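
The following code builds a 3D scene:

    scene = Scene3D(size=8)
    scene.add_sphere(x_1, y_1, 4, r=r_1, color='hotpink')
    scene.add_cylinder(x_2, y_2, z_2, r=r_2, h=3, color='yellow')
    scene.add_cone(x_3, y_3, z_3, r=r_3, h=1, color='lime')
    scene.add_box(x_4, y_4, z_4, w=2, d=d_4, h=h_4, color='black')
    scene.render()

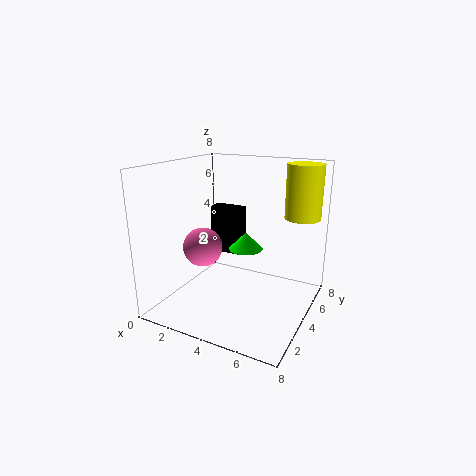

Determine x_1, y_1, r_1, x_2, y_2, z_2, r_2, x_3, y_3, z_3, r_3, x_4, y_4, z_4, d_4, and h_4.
x_1 = 3
y_1 = 2
r_1 = 1
x_2 = 7
y_2 = 6
z_2 = 5
r_2 = 1
x_3 = 4
y_3 = 5
z_3 = 3
r_3 = 1
x_4 = 1
y_4 = 6
z_4 = 2
d_4 = 1
h_4 = 3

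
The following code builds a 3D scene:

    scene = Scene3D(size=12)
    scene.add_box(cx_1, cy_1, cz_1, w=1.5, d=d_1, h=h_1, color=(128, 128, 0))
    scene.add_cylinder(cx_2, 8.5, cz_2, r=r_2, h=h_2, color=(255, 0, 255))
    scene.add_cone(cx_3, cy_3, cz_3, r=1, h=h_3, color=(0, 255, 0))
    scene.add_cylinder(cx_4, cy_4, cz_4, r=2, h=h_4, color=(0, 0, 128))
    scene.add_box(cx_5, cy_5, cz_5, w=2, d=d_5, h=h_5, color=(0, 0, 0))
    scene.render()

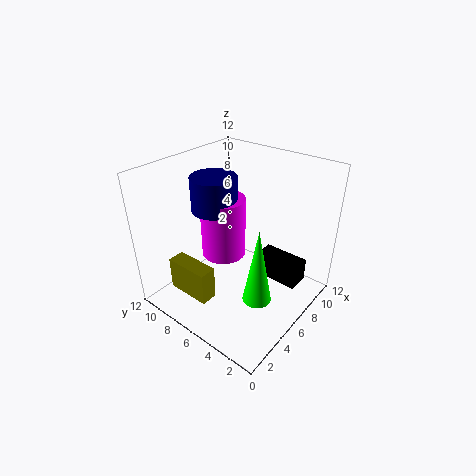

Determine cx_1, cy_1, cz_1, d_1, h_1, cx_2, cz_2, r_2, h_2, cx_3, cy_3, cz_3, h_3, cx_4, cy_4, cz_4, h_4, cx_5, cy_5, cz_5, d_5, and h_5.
cx_1 = 2.5
cy_1 = 7
cz_1 = 0.5
d_1 = 4
h_1 = 3
cx_2 = 7
cz_2 = 3
r_2 = 2
h_2 = 5.5
cx_3 = 2.5
cy_3 = 1.5
cz_3 = 4.5
h_3 = 5.5
cx_4 = 6.5
cy_4 = 9
cz_4 = 7.5
h_4 = 3
cx_5 = 8
cy_5 = 1.5
cz_5 = 1.5
d_5 = 4
h_5 = 2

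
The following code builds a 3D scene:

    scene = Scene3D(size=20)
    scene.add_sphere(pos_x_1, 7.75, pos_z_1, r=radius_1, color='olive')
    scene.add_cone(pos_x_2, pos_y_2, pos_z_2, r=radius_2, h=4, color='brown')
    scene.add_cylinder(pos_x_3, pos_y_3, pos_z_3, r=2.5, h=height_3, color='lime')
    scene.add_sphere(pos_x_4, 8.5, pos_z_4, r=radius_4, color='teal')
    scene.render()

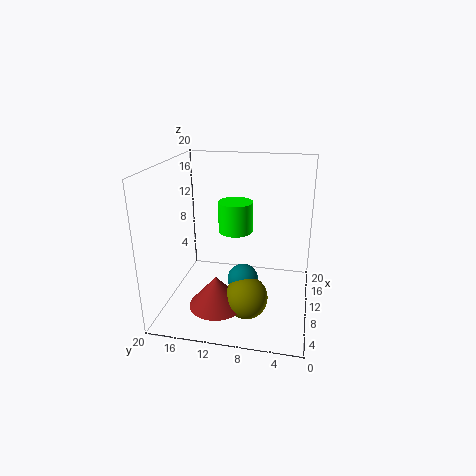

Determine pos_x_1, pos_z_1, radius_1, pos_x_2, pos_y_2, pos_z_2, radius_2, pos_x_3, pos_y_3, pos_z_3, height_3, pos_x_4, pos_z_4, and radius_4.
pos_x_1 = 4.5; pos_z_1 = 4.25; radius_1 = 2.75; pos_x_2 = 3.75; pos_y_2 = 11.5; pos_z_2 = 3.25; radius_2 = 3.5; pos_x_3 = 13; pos_y_3 = 11; pos_z_3 = 9.75; height_3 = 4.5; pos_x_4 = 6; pos_z_4 = 6; radius_4 = 2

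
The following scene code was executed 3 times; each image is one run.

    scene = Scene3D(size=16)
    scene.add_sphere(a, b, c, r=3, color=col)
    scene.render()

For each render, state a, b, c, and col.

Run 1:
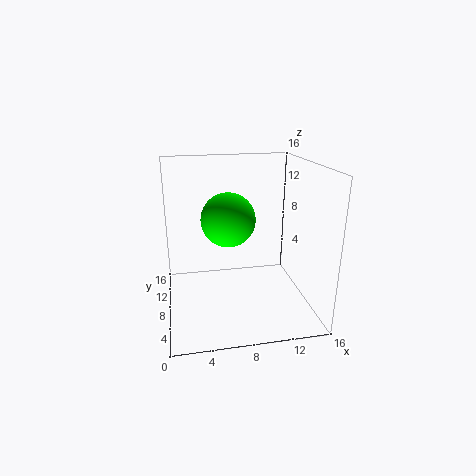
a = 7, b = 8.5, c = 10, col = 'lime'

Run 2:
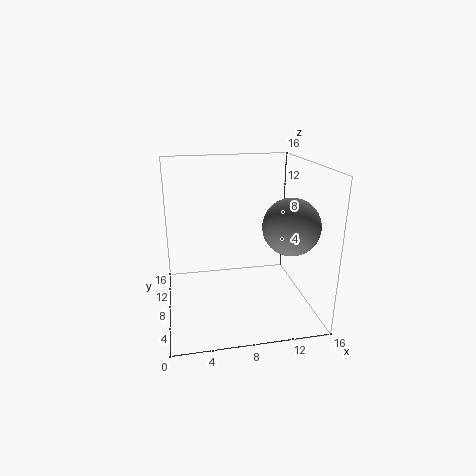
a = 13, b = 5, c = 10, col = 'gray'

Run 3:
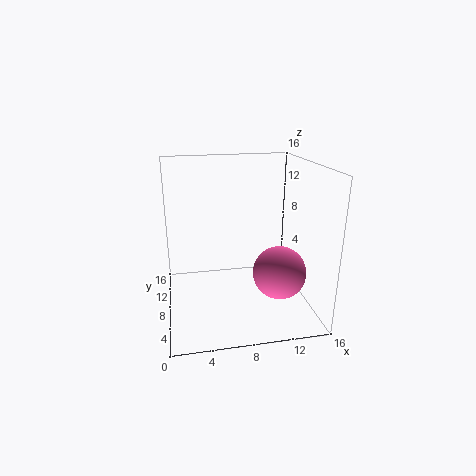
a = 12.5, b = 6.5, c = 4, col = 'hotpink'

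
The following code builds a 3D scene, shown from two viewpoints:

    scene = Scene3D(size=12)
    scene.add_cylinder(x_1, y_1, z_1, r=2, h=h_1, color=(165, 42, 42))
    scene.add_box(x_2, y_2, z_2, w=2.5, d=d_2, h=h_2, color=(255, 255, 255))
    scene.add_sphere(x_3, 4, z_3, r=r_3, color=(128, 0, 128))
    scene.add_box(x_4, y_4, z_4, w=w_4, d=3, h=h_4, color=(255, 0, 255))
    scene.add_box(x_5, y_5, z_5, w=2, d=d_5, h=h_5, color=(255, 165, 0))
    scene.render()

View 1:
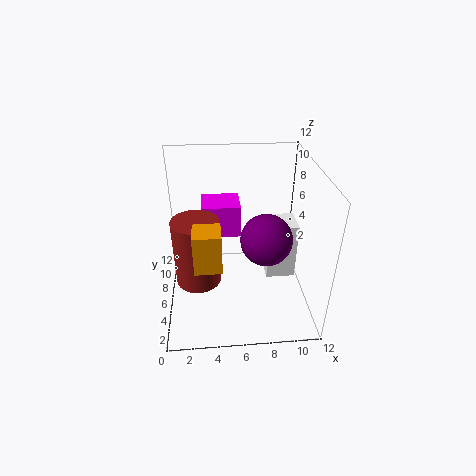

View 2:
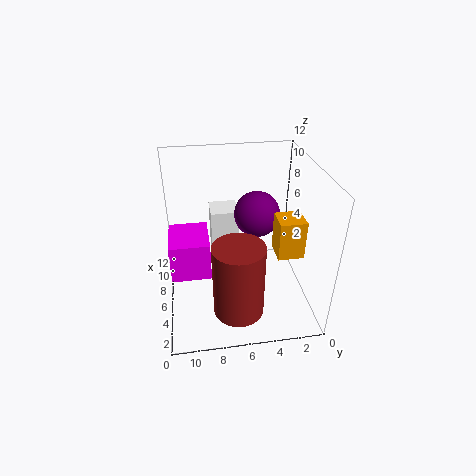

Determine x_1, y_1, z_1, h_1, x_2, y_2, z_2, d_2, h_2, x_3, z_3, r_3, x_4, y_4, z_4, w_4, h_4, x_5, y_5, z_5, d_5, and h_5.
x_1 = 2.5; y_1 = 6.5; z_1 = 1.5; h_1 = 6; x_2 = 8.5; y_2 = 5.5; z_2 = 2; d_2 = 2.5; h_2 = 5; x_3 = 8; z_3 = 7; r_3 = 2; x_4 = 3; y_4 = 8.5; z_4 = 4.5; w_4 = 3.5; h_4 = 3; x_5 = 2.5; y_5 = 1.5; z_5 = 6; d_5 = 2; h_5 = 3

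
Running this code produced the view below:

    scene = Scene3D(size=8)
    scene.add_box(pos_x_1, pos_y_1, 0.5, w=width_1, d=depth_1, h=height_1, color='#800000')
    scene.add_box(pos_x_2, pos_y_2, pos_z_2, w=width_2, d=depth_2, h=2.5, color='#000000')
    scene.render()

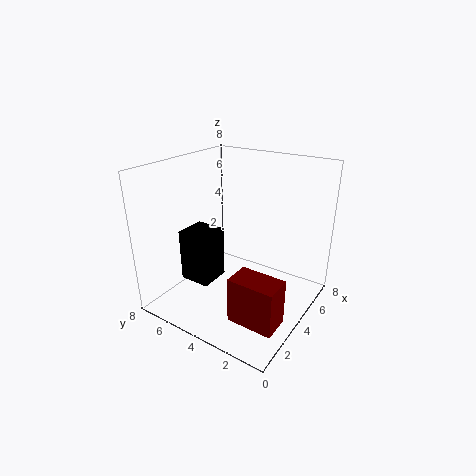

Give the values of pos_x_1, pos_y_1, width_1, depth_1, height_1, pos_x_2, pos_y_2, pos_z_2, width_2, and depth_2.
pos_x_1 = 1.5, pos_y_1 = 0.5, width_1 = 1.5, depth_1 = 2.5, height_1 = 2.5, pos_x_2 = 0.5, pos_y_2 = 3.5, pos_z_2 = 3, width_2 = 1.5, depth_2 = 1.5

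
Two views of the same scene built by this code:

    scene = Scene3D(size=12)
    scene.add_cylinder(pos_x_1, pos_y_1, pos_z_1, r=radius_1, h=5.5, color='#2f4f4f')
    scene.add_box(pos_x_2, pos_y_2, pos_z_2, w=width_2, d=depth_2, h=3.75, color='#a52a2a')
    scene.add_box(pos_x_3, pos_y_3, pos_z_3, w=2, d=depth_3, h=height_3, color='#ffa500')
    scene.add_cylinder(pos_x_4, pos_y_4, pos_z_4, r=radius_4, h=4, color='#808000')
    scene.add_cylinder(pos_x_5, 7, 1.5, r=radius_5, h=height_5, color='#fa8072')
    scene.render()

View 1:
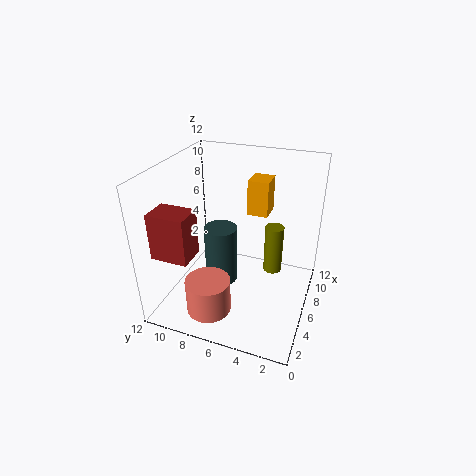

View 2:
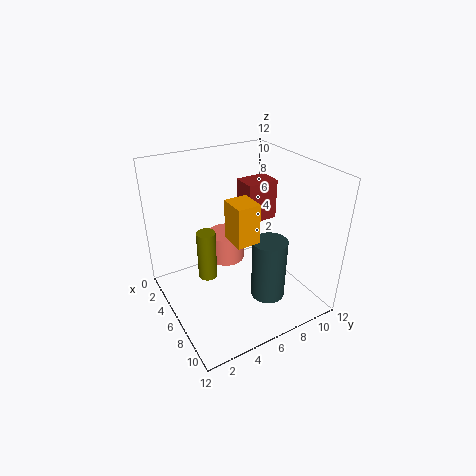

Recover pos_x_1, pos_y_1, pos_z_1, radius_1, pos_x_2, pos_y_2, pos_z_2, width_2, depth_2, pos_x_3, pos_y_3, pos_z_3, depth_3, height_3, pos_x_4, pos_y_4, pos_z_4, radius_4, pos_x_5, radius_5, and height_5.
pos_x_1 = 7.5
pos_y_1 = 8.25
pos_z_1 = 0.25
radius_1 = 1.5
pos_x_2 = 1.5
pos_y_2 = 8.5
pos_z_2 = 5.5
width_2 = 2.25
depth_2 = 3
pos_x_3 = 7.5
pos_y_3 = 4
pos_z_3 = 7.5
depth_3 = 1.75
height_3 = 3
pos_x_4 = 6.25
pos_y_4 = 3
pos_z_4 = 3.5
radius_4 = 0.75
pos_x_5 = 2
radius_5 = 1.75
height_5 = 2.75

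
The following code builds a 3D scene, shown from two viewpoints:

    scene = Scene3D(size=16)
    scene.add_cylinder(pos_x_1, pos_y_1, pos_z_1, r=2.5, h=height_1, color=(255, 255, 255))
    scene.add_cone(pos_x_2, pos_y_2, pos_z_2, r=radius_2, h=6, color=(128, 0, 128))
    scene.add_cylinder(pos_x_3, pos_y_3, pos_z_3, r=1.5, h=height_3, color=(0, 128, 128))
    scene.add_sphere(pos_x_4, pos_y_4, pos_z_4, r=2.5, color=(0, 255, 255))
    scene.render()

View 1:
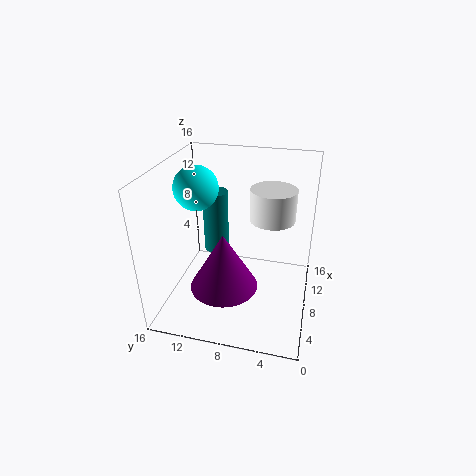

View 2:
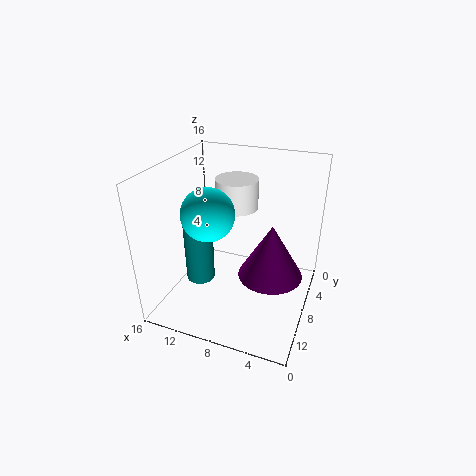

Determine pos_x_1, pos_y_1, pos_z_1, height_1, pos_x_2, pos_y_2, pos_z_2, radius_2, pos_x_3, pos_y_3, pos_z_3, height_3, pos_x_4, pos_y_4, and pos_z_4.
pos_x_1 = 9.5; pos_y_1 = 4.5; pos_z_1 = 10; height_1 = 3.5; pos_x_2 = 4; pos_y_2 = 8.5; pos_z_2 = 4.5; radius_2 = 3.5; pos_x_3 = 11; pos_y_3 = 11.5; pos_z_3 = 4.5; height_3 = 7.5; pos_x_4 = 9; pos_y_4 = 13; pos_z_4 = 13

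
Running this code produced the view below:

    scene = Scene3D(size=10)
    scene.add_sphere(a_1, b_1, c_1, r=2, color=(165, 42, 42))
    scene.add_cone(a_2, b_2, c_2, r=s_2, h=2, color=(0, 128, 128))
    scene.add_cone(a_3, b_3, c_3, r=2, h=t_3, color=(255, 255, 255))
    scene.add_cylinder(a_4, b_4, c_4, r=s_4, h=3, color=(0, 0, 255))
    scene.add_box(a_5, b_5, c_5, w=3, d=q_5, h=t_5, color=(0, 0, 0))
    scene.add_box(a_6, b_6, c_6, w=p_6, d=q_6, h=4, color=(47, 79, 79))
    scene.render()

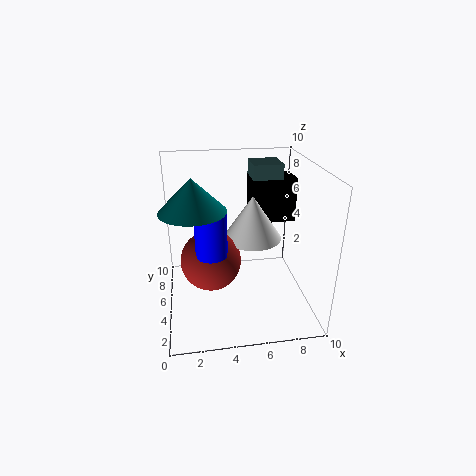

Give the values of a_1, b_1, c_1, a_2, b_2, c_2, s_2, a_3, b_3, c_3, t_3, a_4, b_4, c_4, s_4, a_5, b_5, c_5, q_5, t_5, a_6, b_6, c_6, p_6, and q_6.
a_1 = 3, b_1 = 4, c_1 = 4, a_2 = 2, b_2 = 3, c_2 = 8, s_2 = 2, a_3 = 6, b_3 = 5, c_3 = 5, t_3 = 3, a_4 = 3, b_4 = 3, c_4 = 5, s_4 = 1, a_5 = 6, b_5 = 5, c_5 = 6, q_5 = 2, t_5 = 3, a_6 = 6, b_6 = 5, c_6 = 6, p_6 = 2, q_6 = 2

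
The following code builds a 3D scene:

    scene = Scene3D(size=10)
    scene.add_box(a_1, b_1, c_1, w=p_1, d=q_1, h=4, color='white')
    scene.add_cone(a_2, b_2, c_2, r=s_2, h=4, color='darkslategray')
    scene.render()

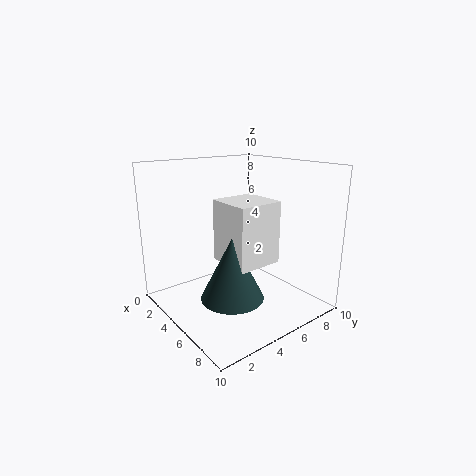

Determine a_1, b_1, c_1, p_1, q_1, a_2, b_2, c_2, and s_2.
a_1 = 5
b_1 = 3
c_1 = 4
p_1 = 3
q_1 = 3
a_2 = 7
b_2 = 3
c_2 = 2
s_2 = 2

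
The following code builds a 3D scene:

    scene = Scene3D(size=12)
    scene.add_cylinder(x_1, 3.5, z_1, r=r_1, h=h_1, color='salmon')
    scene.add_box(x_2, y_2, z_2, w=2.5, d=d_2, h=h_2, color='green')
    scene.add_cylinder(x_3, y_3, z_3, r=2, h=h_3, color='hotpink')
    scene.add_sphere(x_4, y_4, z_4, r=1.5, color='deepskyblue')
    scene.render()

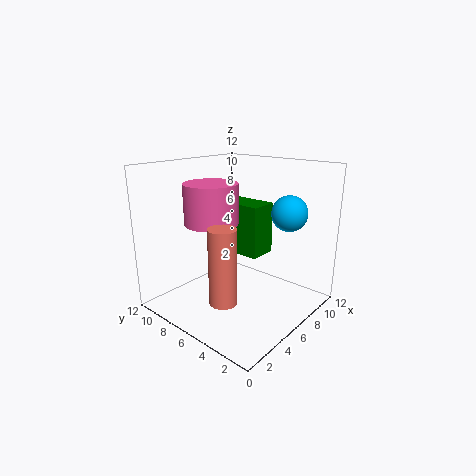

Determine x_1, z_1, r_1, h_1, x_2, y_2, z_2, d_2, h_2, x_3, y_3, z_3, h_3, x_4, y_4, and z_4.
x_1 = 1.5; z_1 = 3; r_1 = 1; h_1 = 5.5; x_2 = 7; y_2 = 5; z_2 = 4; d_2 = 4; h_2 = 4.5; x_3 = 3; y_3 = 6; z_3 = 8; h_3 = 3; x_4 = 9; y_4 = 3; z_4 = 8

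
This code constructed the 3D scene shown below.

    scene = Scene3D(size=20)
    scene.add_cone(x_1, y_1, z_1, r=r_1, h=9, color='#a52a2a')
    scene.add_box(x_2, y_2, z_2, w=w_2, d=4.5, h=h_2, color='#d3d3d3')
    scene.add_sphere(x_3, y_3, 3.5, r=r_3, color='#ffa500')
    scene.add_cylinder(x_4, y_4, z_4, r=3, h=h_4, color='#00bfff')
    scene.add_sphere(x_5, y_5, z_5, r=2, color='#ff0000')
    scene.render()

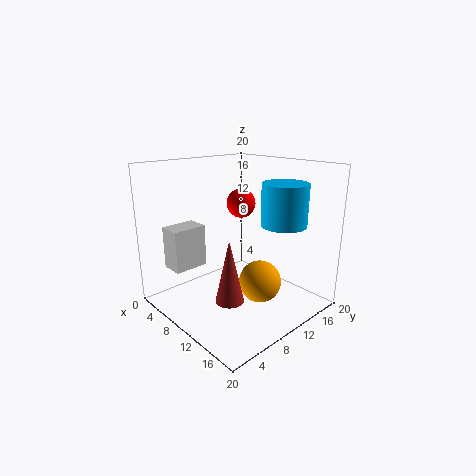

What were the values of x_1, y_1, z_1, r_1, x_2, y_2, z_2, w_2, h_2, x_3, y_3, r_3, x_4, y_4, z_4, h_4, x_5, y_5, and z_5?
x_1 = 11; y_1 = 7.5; z_1 = 1.5; r_1 = 2; x_2 = 5.5; y_2 = 1; z_2 = 7; w_2 = 3; h_2 = 5.5; x_3 = 12.5; y_3 = 12; r_3 = 3; x_4 = 15.5; y_4 = 13; z_4 = 12.5; h_4 = 5.5; x_5 = 9; y_5 = 11.5; z_5 = 14.5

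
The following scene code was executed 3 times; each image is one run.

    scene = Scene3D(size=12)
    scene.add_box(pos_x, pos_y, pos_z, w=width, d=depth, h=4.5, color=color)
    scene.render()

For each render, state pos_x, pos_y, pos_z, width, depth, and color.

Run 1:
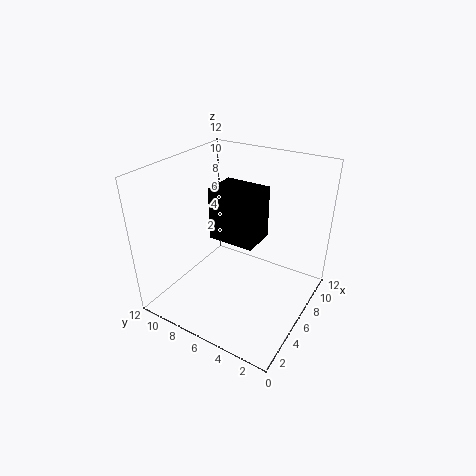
pos_x = 5.5
pos_y = 4.5
pos_z = 5.5
width = 3
depth = 4
color = 'black'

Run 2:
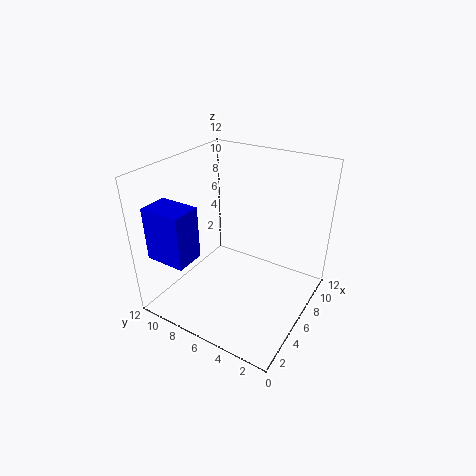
pos_x = 1.5
pos_y = 8.5
pos_z = 4.5
width = 2.5
depth = 3.5
color = 'blue'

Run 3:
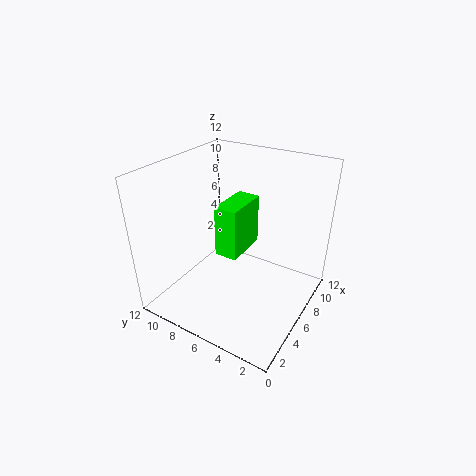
pos_x = 5.5
pos_y = 6
pos_z = 4
width = 4
depth = 2
color = 'lime'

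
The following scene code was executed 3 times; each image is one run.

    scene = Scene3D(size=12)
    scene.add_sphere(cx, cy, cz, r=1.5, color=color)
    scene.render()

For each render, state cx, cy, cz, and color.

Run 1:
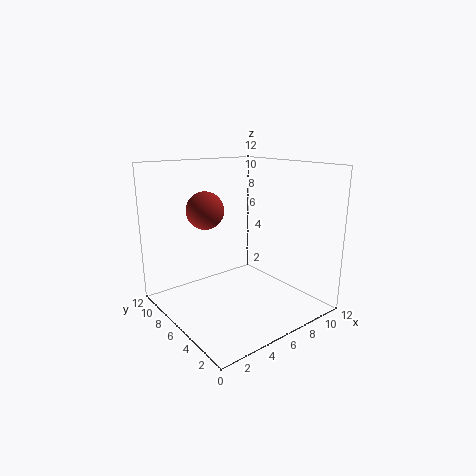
cx = 3.5, cy = 7, cz = 8.5, color = 'brown'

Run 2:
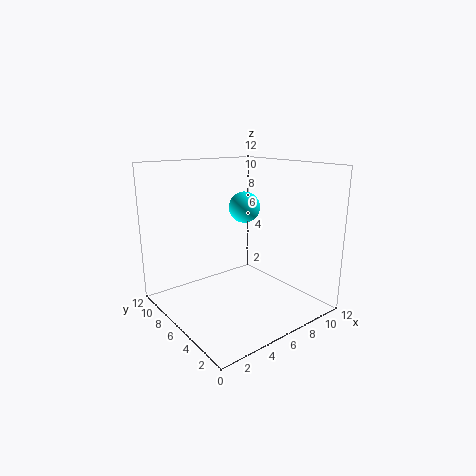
cx = 9.5, cy = 9.5, cz = 7.5, color = 'cyan'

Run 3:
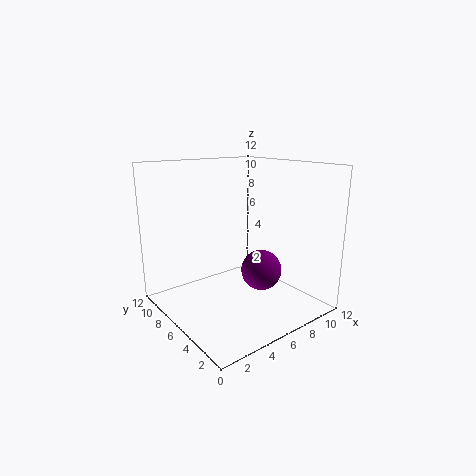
cx = 5.5, cy = 2.5, cz = 4.5, color = 'purple'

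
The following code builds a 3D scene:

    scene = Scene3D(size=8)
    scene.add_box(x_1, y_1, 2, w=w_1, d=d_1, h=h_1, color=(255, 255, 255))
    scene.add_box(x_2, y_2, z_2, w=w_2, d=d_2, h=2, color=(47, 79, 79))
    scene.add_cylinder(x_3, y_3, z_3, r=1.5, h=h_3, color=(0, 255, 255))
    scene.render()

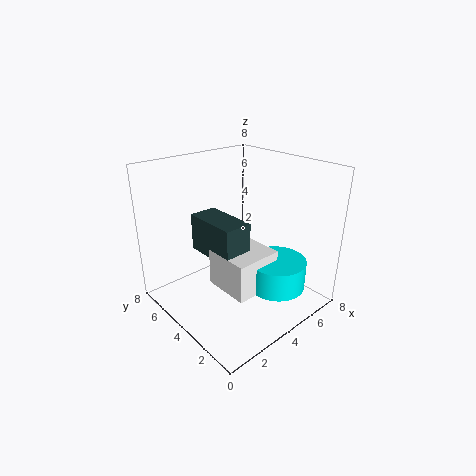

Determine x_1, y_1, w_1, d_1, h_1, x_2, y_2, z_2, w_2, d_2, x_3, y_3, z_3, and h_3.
x_1 = 2, y_1 = 1.5, w_1 = 2.5, d_1 = 2.5, h_1 = 2, x_2 = 2, y_2 = 2.5, z_2 = 3.5, w_2 = 1.5, d_2 = 3, x_3 = 4.5, y_3 = 1.5, z_3 = 2, h_3 = 1.5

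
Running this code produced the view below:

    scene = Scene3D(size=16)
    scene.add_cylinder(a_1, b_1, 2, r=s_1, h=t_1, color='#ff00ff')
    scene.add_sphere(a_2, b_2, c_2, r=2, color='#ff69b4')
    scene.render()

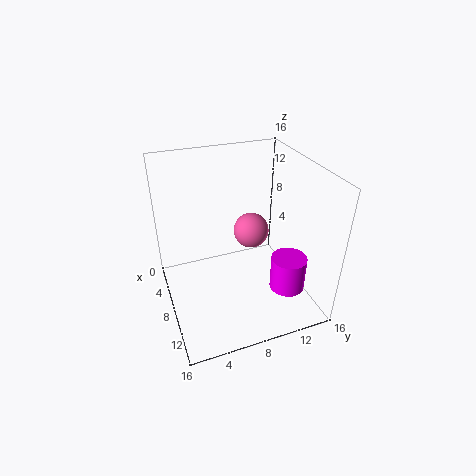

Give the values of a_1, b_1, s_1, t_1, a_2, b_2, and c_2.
a_1 = 11, b_1 = 13, s_1 = 2, t_1 = 4, a_2 = 7, b_2 = 10, c_2 = 8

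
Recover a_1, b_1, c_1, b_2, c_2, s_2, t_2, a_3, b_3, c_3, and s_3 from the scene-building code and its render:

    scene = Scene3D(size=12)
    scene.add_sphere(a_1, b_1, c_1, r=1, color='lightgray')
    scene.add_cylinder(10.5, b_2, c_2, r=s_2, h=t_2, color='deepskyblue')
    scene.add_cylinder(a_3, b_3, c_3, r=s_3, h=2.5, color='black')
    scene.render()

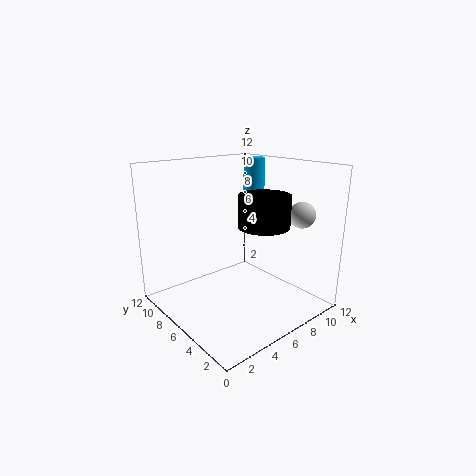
a_1 = 8.5; b_1 = 1.5; c_1 = 8.5; b_2 = 9; c_2 = 9; s_2 = 1; t_2 = 3; a_3 = 6.5; b_3 = 3.5; c_3 = 7.5; s_3 = 2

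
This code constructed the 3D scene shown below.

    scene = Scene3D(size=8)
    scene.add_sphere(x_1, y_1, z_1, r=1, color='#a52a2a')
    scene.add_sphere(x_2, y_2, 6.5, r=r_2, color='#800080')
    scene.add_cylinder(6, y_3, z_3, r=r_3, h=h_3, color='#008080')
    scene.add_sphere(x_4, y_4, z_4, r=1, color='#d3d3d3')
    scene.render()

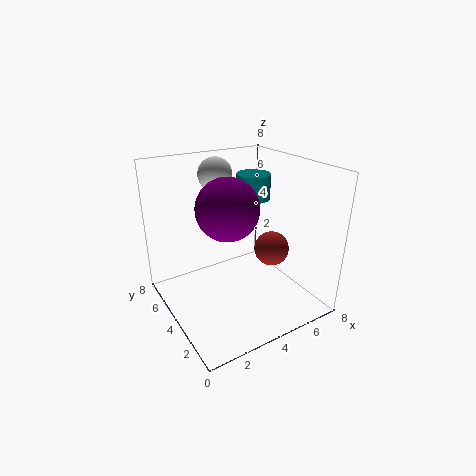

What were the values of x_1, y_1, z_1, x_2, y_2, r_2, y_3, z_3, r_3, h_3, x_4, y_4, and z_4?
x_1 = 6; y_1 = 3.5; z_1 = 3; x_2 = 2.5; y_2 = 2.5; r_2 = 1.5; y_3 = 5.5; z_3 = 5.5; r_3 = 1; h_3 = 1.5; x_4 = 4; y_4 = 6.5; z_4 = 7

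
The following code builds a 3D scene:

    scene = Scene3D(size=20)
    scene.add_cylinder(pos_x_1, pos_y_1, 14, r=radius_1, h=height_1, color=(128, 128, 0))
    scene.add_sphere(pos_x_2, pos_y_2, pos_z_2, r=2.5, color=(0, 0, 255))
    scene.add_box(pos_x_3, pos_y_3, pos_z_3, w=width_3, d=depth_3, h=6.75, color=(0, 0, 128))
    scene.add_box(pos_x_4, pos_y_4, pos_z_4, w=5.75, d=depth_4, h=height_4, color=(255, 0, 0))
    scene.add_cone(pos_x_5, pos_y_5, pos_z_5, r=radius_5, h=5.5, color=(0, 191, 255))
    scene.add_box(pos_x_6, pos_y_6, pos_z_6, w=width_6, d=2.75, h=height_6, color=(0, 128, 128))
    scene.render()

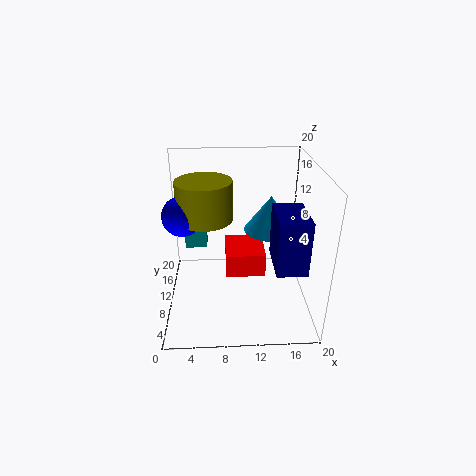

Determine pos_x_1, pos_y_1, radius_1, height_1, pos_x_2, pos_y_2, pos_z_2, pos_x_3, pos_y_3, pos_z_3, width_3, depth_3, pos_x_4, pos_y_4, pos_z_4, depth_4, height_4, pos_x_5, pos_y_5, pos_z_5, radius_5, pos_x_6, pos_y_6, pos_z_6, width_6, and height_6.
pos_x_1 = 5.75, pos_y_1 = 8, radius_1 = 3.5, height_1 = 5, pos_x_2 = 3, pos_y_2 = 7.25, pos_z_2 = 14.75, pos_x_3 = 14, pos_y_3 = 1.25, pos_z_3 = 9.5, width_3 = 3.75, depth_3 = 6, pos_x_4 = 8.25, pos_y_4 = 9.5, pos_z_4 = 3.75, depth_4 = 6.5, height_4 = 3.5, pos_x_5 = 15.25, pos_y_5 = 15.25, pos_z_5 = 8.5, radius_5 = 4, pos_x_6 = 1.75, pos_y_6 = 17, pos_z_6 = 4.5, width_6 = 3.5, height_6 = 5.5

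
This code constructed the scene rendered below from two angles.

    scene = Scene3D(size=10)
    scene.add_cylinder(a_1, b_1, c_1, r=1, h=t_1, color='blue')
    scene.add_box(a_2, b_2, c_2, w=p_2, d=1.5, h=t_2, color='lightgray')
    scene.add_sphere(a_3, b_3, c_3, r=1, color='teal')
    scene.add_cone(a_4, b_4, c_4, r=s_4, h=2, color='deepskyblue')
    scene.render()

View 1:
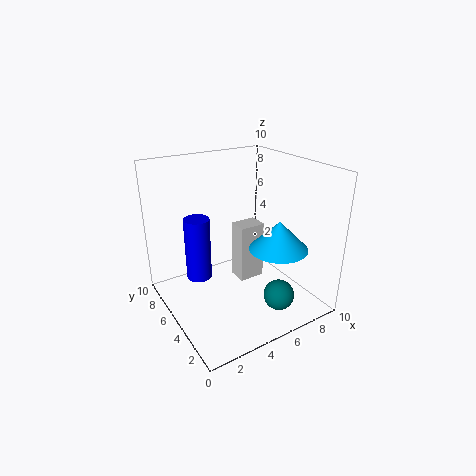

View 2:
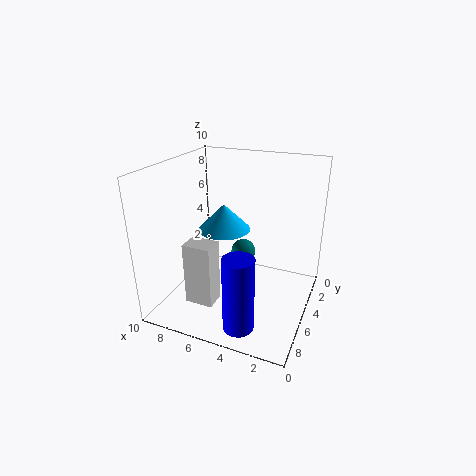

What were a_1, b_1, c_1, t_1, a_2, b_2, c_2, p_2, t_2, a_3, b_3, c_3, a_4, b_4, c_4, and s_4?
a_1 = 3.5, b_1 = 8.5, c_1 = 0.5, t_1 = 5, a_2 = 6, b_2 = 6, c_2 = 0.5, p_2 = 2, t_2 = 4.5, a_3 = 6, b_3 = 1.5, c_3 = 2, a_4 = 7, b_4 = 3, c_4 = 4.5, s_4 = 2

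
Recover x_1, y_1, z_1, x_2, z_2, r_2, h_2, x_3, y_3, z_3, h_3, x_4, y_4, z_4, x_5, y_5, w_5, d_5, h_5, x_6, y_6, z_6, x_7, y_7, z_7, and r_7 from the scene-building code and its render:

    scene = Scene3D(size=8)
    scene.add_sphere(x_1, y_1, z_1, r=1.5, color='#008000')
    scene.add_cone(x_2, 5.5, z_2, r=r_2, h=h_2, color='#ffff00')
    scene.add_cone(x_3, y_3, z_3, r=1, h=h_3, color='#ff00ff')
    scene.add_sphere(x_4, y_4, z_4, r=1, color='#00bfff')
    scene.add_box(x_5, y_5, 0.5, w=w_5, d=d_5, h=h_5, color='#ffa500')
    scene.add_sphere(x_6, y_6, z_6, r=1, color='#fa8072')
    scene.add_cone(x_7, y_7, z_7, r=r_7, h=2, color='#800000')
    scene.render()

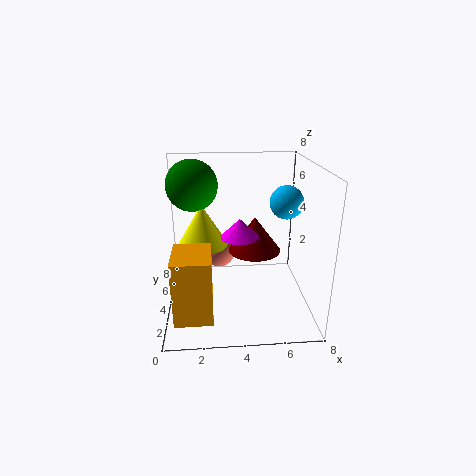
x_1 = 1.5; y_1 = 6; z_1 = 6.5; x_2 = 2; z_2 = 3; r_2 = 1.5; h_2 = 2.5; x_3 = 4; y_3 = 3; z_3 = 4.5; h_3 = 1; x_4 = 7; y_4 = 5.5; z_4 = 5.5; x_5 = 0.5; y_5 = 1; w_5 = 2; d_5 = 2.5; h_5 = 3.5; x_6 = 3; y_6 = 6.5; z_6 = 2; x_7 = 5; y_7 = 4.5; z_7 = 3; r_7 = 1.5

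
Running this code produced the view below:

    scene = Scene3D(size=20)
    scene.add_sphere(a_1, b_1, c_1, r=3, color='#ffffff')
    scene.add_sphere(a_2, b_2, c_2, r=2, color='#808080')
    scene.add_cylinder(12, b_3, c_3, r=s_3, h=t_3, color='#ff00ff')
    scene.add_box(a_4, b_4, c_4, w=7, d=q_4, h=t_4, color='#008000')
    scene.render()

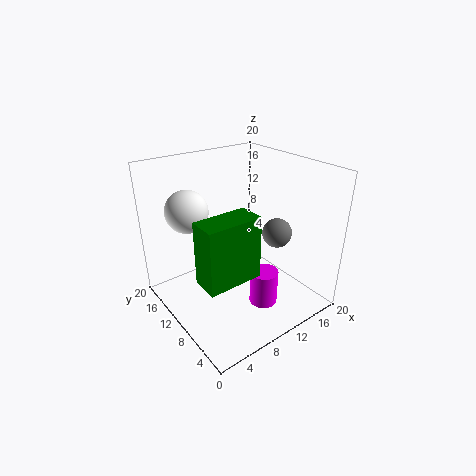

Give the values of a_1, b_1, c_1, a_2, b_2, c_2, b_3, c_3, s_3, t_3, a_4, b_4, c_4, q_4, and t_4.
a_1 = 5
b_1 = 15
c_1 = 13.5
a_2 = 14
b_2 = 6.5
c_2 = 11
b_3 = 6.5
c_3 = 0.5
s_3 = 2
t_3 = 5
a_4 = 1.5
b_4 = 3.5
c_4 = 8
q_4 = 3.5
t_4 = 8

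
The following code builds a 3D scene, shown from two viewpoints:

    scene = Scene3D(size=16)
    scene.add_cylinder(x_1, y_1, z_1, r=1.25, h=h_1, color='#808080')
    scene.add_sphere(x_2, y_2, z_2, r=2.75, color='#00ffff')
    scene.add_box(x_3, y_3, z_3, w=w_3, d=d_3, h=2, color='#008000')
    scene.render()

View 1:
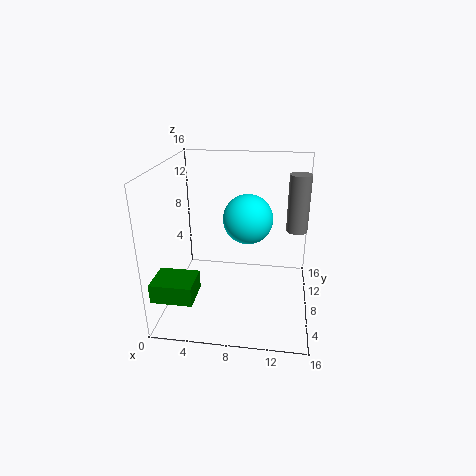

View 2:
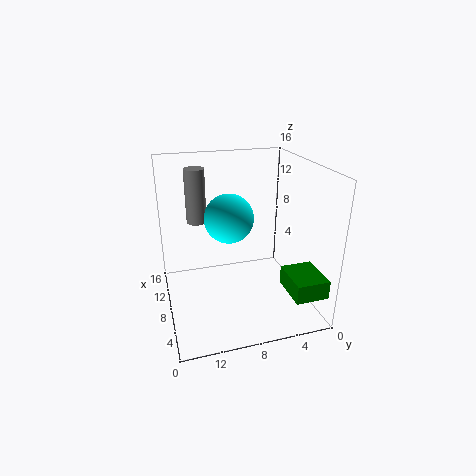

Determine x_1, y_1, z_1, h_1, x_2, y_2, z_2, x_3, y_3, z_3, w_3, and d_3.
x_1 = 14.5
y_1 = 11.5
z_1 = 7.75
h_1 = 6.75
x_2 = 9
y_2 = 8.75
z_2 = 10
x_3 = 0.25
y_3 = 0.75
z_3 = 3.75
w_3 = 4.25
d_3 = 3.5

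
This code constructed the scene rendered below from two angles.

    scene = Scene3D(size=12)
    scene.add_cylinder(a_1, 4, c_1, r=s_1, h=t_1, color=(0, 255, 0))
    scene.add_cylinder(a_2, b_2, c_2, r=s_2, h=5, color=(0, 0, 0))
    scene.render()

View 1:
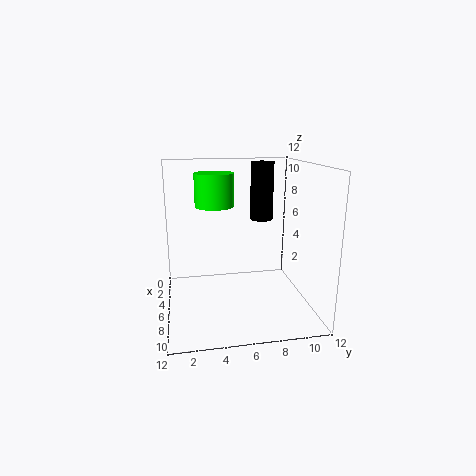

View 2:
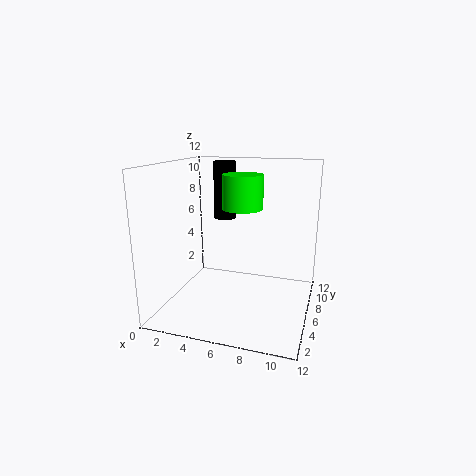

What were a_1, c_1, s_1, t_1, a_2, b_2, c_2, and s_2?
a_1 = 7, c_1 = 9, s_1 = 1.5, t_1 = 2.5, a_2 = 4, b_2 = 8.5, c_2 = 7, s_2 = 1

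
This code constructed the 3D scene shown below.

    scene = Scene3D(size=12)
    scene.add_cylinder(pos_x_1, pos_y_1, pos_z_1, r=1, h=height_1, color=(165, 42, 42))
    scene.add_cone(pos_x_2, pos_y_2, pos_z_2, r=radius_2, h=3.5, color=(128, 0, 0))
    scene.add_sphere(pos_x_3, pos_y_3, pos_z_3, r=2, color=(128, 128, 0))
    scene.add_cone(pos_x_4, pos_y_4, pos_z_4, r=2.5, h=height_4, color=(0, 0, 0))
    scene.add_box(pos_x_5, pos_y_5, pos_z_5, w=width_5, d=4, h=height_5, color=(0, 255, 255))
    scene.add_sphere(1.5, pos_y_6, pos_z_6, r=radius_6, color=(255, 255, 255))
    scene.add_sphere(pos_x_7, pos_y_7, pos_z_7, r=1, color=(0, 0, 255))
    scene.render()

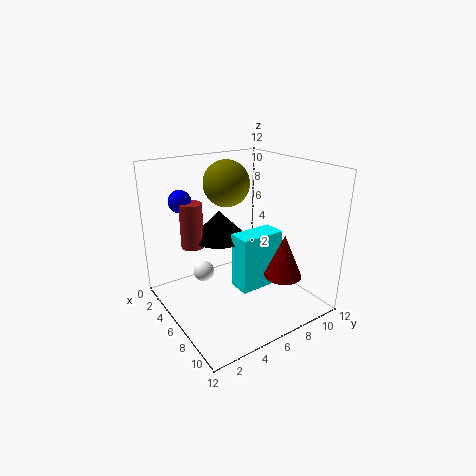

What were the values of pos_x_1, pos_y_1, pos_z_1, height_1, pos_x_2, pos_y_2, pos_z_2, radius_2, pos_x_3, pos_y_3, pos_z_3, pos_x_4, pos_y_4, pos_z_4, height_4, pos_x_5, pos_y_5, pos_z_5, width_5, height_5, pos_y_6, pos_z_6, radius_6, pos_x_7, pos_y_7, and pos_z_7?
pos_x_1 = 2.5
pos_y_1 = 3.5
pos_z_1 = 4.5
height_1 = 4
pos_x_2 = 9.5
pos_y_2 = 8
pos_z_2 = 3.5
radius_2 = 1.5
pos_x_3 = 3.5
pos_y_3 = 6.5
pos_z_3 = 10
pos_x_4 = 3
pos_y_4 = 6
pos_z_4 = 5
height_4 = 2.5
pos_x_5 = 5
pos_y_5 = 6
pos_z_5 = 1
width_5 = 2
height_5 = 5
pos_y_6 = 5
pos_z_6 = 1
radius_6 = 1
pos_x_7 = 1.5
pos_y_7 = 3
pos_z_7 = 8.5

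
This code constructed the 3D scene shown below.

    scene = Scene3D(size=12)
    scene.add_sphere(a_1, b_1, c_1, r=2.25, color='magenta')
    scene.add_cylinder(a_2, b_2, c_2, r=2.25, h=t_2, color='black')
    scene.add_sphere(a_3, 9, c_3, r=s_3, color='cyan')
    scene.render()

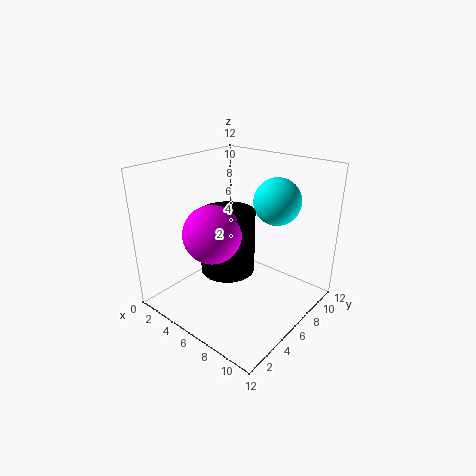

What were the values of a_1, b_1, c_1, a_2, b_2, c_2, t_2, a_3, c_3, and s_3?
a_1 = 5.75; b_1 = 3.25; c_1 = 7.25; a_2 = 5.5; b_2 = 5.25; c_2 = 3.25; t_2 = 5.25; a_3 = 7.75; c_3 = 8.75; s_3 = 2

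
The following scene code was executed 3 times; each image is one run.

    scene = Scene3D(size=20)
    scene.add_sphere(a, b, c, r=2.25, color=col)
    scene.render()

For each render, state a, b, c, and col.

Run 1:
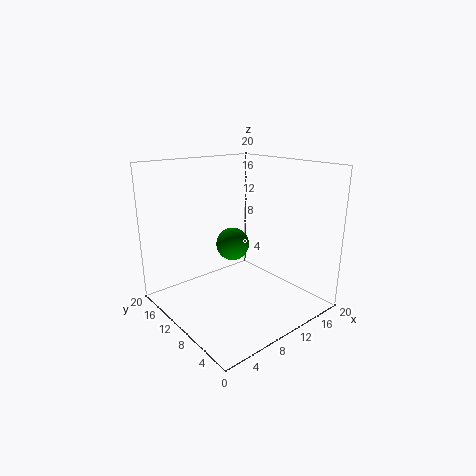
a = 9.25; b = 10.25; c = 9.25; col = 'green'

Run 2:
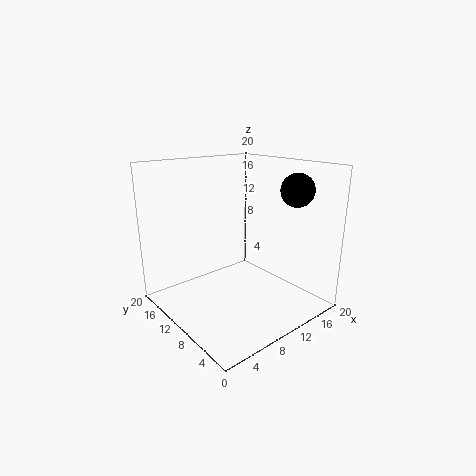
a = 15.75; b = 4.75; c = 16.75; col = 'black'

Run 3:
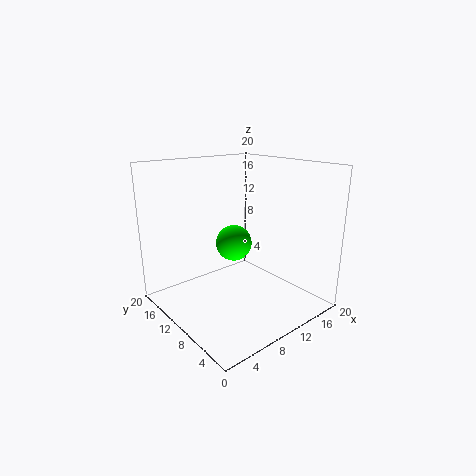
a = 7.25; b = 7.5; c = 10.75; col = 'lime'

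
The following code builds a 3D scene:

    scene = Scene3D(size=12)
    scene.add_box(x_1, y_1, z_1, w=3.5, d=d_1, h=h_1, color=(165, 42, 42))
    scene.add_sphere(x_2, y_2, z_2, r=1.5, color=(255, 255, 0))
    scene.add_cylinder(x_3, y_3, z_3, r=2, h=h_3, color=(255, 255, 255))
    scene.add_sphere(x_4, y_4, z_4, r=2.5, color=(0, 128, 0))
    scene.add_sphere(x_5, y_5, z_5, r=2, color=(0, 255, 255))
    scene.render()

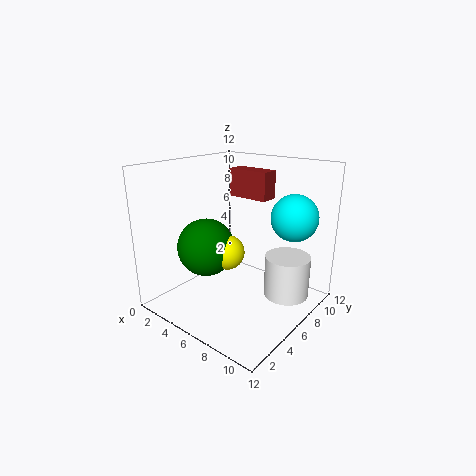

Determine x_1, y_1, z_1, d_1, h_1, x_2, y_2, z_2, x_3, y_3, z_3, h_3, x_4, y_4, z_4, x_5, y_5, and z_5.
x_1 = 4.5
y_1 = 6.75
z_1 = 9.25
d_1 = 1.5
h_1 = 2.25
x_2 = 5
y_2 = 5.75
z_2 = 4.5
x_3 = 9
y_3 = 9.25
z_3 = 0.25
h_3 = 3.75
x_4 = 3.25
y_4 = 5
z_4 = 4.75
x_5 = 9.25
y_5 = 9.5
z_5 = 7.5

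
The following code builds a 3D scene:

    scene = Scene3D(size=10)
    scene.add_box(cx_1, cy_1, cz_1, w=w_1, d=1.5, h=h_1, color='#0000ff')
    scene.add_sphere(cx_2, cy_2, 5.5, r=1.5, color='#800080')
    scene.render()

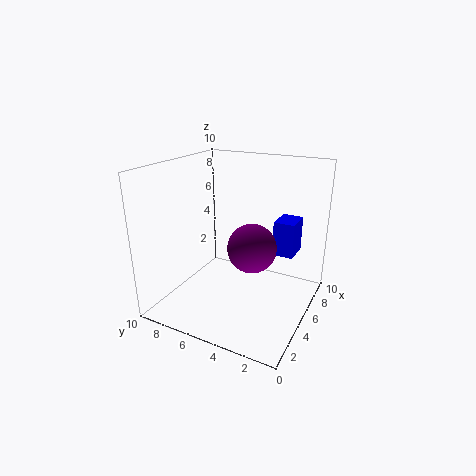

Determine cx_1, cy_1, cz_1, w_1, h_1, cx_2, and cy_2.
cx_1 = 6.5
cy_1 = 1.5
cz_1 = 3.5
w_1 = 2
h_1 = 2.5
cx_2 = 3
cy_2 = 3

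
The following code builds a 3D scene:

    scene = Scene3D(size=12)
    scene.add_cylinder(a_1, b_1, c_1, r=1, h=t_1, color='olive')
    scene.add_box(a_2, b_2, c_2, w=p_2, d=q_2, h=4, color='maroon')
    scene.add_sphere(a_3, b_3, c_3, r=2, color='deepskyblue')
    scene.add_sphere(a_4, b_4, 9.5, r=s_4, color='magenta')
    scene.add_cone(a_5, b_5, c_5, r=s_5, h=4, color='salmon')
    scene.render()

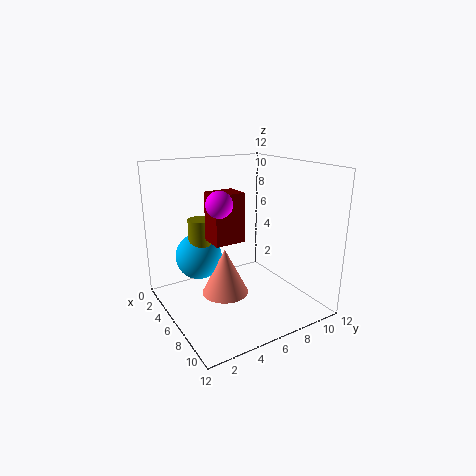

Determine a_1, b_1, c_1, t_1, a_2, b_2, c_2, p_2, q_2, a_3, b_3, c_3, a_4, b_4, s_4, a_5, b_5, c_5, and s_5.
a_1 = 4, b_1 = 3.5, c_1 = 4.5, t_1 = 3, a_2 = 5, b_2 = 3.5, c_2 = 6, p_2 = 2, q_2 = 2.5, a_3 = 3.5, b_3 = 3.5, c_3 = 4, a_4 = 7.5, b_4 = 3.5, s_4 = 1, a_5 = 5.5, b_5 = 5, c_5 = 1, s_5 = 2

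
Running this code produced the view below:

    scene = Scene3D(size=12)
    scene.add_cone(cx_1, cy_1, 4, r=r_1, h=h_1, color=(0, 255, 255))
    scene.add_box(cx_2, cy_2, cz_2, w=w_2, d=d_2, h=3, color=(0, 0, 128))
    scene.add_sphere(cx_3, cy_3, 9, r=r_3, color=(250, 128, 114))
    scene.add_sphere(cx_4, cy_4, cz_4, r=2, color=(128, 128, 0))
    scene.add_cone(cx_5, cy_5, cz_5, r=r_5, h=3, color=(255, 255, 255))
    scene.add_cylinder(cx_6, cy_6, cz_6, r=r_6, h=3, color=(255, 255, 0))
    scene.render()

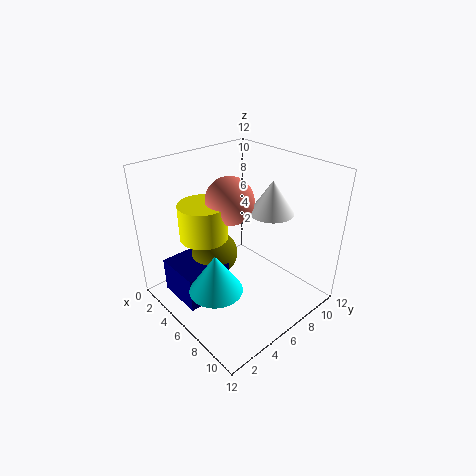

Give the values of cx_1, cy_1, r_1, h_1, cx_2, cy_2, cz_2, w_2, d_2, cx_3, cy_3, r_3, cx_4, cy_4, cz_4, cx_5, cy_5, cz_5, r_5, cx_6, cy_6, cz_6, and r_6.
cx_1 = 8
cy_1 = 2
r_1 = 2
h_1 = 3
cx_2 = 2
cy_2 = 1
cz_2 = 1
w_2 = 4
d_2 = 4
cx_3 = 5
cy_3 = 6
r_3 = 2
cx_4 = 4
cy_4 = 5
cz_4 = 4
cx_5 = 6
cy_5 = 10
cz_5 = 7
r_5 = 2
cx_6 = 4
cy_6 = 4
cz_6 = 6
r_6 = 2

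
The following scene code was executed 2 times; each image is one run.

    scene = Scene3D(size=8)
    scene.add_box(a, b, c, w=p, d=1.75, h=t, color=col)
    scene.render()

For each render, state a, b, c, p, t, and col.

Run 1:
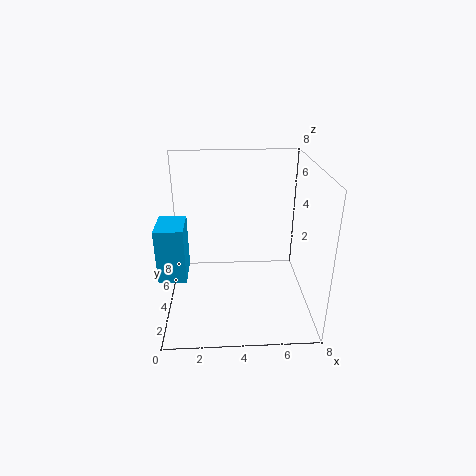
a = 0.25; b = 0.25; c = 3.75; p = 1.25; t = 2.5; col = 'deepskyblue'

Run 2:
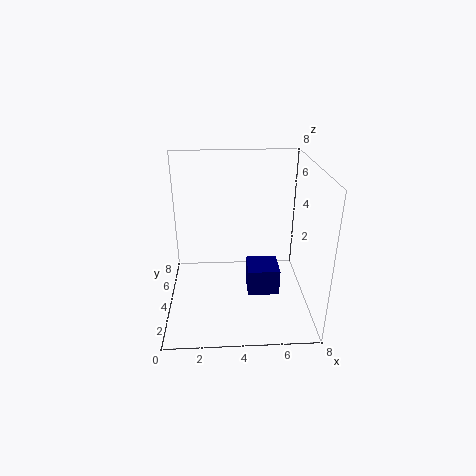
a = 4.5; b = 2.75; c = 1; p = 1.75; t = 1.5; col = 'navy'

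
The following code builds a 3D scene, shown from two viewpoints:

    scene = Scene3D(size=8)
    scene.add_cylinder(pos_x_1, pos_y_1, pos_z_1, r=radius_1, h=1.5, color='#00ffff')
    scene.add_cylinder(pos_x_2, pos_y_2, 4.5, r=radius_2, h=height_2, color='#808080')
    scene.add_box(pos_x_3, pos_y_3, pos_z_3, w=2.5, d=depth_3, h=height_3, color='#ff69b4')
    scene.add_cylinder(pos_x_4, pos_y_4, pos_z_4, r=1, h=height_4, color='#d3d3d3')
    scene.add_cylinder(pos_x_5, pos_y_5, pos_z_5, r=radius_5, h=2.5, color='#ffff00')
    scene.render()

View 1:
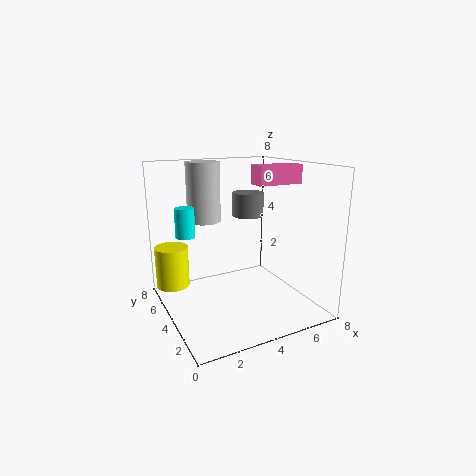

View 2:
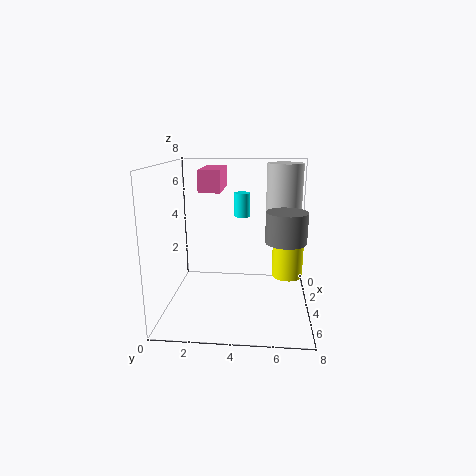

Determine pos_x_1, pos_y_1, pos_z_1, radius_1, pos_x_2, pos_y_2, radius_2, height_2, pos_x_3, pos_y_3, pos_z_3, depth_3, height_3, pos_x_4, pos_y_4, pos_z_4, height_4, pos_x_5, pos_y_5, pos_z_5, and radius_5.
pos_x_1 = 1; pos_y_1 = 4; pos_z_1 = 4.5; radius_1 = 0.5; pos_x_2 = 6; pos_y_2 = 6.5; radius_2 = 1; height_2 = 1.5; pos_x_3 = 4.5; pos_y_3 = 2.5; pos_z_3 = 7; depth_3 = 1; height_3 = 1; pos_x_4 = 3; pos_y_4 = 6.5; pos_z_4 = 4.5; height_4 = 3.5; pos_x_5 = 1; pos_y_5 = 7; pos_z_5 = 0.5; radius_5 = 1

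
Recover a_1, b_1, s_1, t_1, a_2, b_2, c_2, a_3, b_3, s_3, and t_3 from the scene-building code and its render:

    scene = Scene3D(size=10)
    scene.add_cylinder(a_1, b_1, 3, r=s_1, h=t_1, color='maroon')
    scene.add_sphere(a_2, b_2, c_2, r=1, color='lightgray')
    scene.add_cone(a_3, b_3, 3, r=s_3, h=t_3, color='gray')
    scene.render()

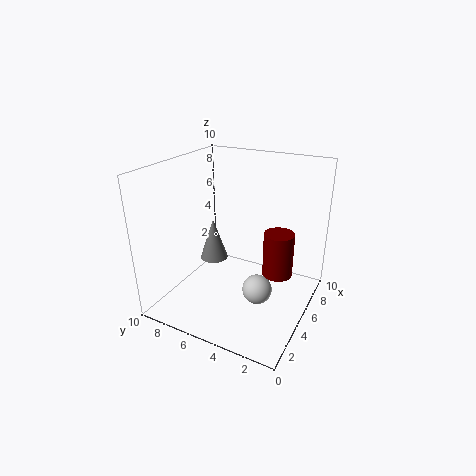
a_1 = 5; b_1 = 2; s_1 = 1; t_1 = 3; a_2 = 4; b_2 = 3; c_2 = 2; a_3 = 5; b_3 = 7; s_3 = 1; t_3 = 3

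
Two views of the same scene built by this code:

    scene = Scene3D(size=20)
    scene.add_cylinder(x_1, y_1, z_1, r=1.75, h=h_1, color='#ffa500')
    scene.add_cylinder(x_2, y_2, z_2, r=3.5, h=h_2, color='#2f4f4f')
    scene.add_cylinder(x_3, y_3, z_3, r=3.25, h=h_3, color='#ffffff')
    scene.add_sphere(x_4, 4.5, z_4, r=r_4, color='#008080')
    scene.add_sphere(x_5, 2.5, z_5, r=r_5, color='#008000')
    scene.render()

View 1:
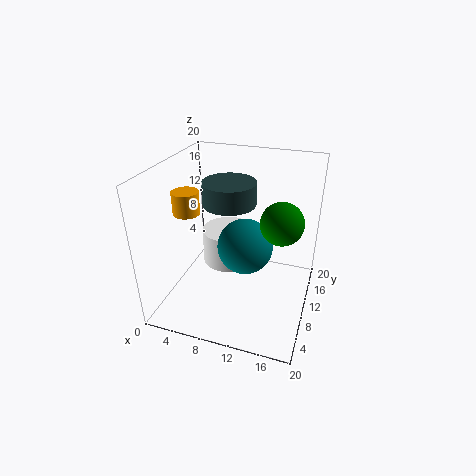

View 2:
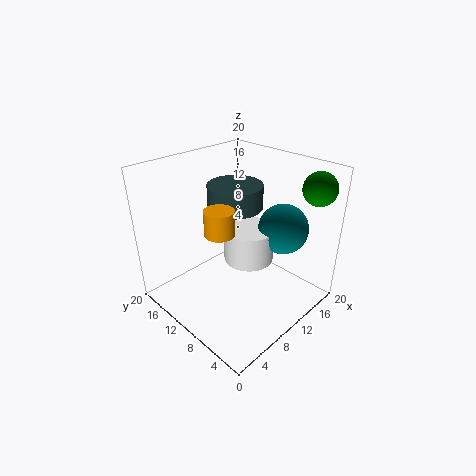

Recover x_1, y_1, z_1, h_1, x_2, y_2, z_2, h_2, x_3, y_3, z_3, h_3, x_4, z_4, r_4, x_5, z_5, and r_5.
x_1 = 4, y_1 = 7, z_1 = 14.25, h_1 = 3, x_2 = 9, y_2 = 9.5, z_2 = 15.25, h_2 = 3, x_3 = 9.5, y_3 = 7.5, z_3 = 8.25, h_3 = 4.5, x_4 = 12.75, z_4 = 12.5, r_4 = 3.25, x_5 = 17.25, z_5 = 17.25, r_5 = 2.25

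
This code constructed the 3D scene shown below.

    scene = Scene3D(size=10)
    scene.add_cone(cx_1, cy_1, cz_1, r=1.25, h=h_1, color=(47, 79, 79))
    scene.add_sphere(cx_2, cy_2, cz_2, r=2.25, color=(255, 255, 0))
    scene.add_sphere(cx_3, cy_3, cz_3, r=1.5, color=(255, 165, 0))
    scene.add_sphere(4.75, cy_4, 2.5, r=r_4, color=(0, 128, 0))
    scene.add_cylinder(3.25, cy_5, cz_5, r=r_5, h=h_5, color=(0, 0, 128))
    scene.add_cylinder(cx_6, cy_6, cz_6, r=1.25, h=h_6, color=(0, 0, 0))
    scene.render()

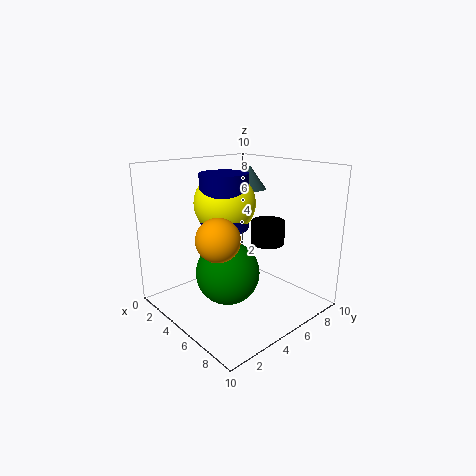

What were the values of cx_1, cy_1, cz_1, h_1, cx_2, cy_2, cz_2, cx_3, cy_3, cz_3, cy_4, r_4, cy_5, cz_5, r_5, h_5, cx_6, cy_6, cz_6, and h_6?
cx_1 = 3, cy_1 = 8, cz_1 = 7.75, h_1 = 1.75, cx_2 = 3, cy_2 = 5.5, cz_2 = 7, cx_3 = 5, cy_3 = 3.25, cz_3 = 5.25, cy_4 = 4.25, r_4 = 2.25, cy_5 = 5.25, cz_5 = 5.25, r_5 = 1.75, h_5 = 4, cx_6 = 5.25, cy_6 = 7.75, cz_6 = 4, h_6 = 1.75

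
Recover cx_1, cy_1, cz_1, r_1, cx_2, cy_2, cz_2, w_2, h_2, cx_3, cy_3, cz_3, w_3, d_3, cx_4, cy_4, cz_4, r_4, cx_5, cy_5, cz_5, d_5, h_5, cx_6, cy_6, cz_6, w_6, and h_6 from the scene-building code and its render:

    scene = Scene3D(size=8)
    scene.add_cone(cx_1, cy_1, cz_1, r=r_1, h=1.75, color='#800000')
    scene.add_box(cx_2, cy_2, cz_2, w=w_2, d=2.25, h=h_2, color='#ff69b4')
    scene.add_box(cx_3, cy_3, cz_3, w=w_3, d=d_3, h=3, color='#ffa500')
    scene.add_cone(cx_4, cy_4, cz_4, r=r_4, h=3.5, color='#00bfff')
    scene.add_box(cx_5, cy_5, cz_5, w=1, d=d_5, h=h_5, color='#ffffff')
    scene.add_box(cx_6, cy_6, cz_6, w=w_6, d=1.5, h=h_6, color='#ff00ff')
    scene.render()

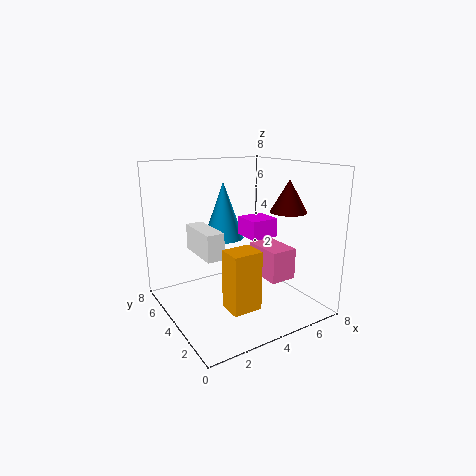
cx_1 = 6.25; cy_1 = 2.5; cz_1 = 5.5; r_1 = 1; cx_2 = 5; cy_2 = 2; cz_2 = 1.75; w_2 = 1.5; h_2 = 1.75; cx_3 = 2; cy_3 = 1; cz_3 = 1.25; w_3 = 1.5; d_3 = 1.25; cx_4 = 4.5; cy_4 = 6.5; cz_4 = 3.25; r_4 = 1.25; cx_5 = 2; cy_5 = 3.75; cz_5 = 3; d_5 = 2.75; h_5 = 1.5; cx_6 = 4; cy_6 = 2.5; cz_6 = 4.25; w_6 = 1.5; h_6 = 1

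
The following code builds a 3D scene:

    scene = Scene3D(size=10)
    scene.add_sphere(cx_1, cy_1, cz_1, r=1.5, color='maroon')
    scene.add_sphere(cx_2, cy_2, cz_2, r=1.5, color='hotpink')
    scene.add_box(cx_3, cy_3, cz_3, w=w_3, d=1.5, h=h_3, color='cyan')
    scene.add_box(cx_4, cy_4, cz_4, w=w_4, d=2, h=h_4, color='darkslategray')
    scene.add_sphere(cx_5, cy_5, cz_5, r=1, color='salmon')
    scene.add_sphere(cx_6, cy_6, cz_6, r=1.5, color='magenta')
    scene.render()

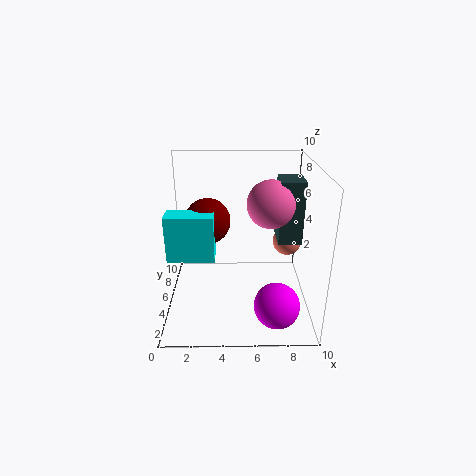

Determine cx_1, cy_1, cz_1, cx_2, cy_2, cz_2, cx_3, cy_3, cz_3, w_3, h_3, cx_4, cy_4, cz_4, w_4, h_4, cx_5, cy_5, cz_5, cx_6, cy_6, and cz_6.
cx_1 = 3, cy_1 = 4.5, cz_1 = 6.5, cx_2 = 7, cy_2 = 3.5, cz_2 = 8, cx_3 = 0.5, cy_3 = 2.5, cz_3 = 4.5, w_3 = 3, h_3 = 3, cx_4 = 7.5, cy_4 = 3, cz_4 = 5.5, w_4 = 1.5, h_4 = 4, cx_5 = 8.5, cy_5 = 5.5, cz_5 = 4.5, cx_6 = 7.5, cy_6 = 2, cz_6 = 1.5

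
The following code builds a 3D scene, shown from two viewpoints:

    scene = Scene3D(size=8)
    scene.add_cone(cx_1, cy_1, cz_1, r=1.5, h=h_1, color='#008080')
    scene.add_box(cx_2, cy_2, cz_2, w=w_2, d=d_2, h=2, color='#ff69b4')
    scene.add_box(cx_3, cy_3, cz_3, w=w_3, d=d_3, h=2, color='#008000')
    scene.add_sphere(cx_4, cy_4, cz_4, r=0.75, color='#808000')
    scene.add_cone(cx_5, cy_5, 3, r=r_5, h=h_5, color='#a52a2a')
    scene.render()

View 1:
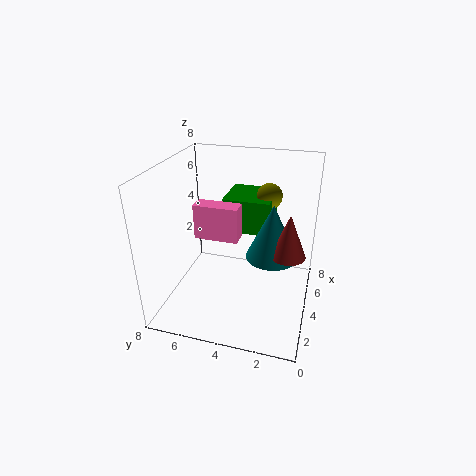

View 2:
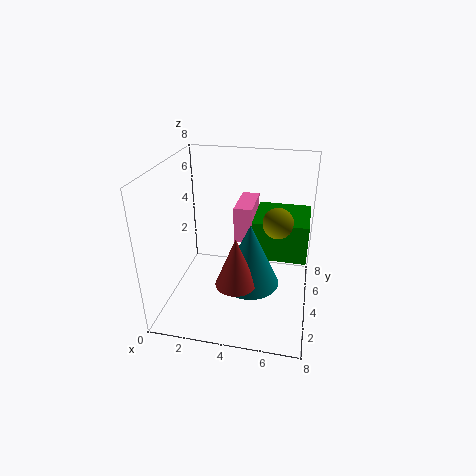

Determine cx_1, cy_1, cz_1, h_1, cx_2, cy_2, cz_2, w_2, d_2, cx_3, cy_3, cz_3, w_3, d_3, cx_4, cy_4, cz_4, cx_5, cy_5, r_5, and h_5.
cx_1 = 5
cy_1 = 2.25
cz_1 = 2.5
h_1 = 3.25
cx_2 = 3.75
cy_2 = 4
cz_2 = 3.75
w_2 = 1
d_2 = 2.5
cx_3 = 5
cy_3 = 2.5
cz_3 = 3.75
w_3 = 2.75
d_3 = 2.75
cx_4 = 6.25
cy_4 = 2.75
cz_4 = 5.75
cx_5 = 4.5
cy_5 = 1.25
r_5 = 1
h_5 = 2.5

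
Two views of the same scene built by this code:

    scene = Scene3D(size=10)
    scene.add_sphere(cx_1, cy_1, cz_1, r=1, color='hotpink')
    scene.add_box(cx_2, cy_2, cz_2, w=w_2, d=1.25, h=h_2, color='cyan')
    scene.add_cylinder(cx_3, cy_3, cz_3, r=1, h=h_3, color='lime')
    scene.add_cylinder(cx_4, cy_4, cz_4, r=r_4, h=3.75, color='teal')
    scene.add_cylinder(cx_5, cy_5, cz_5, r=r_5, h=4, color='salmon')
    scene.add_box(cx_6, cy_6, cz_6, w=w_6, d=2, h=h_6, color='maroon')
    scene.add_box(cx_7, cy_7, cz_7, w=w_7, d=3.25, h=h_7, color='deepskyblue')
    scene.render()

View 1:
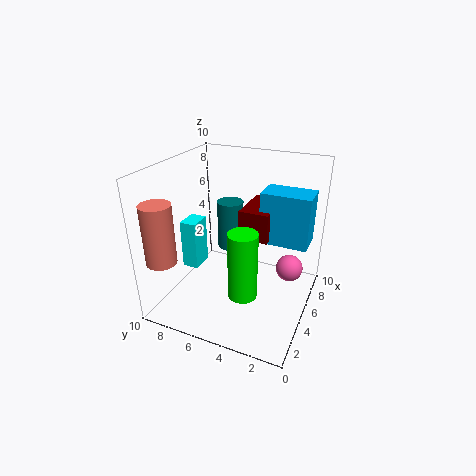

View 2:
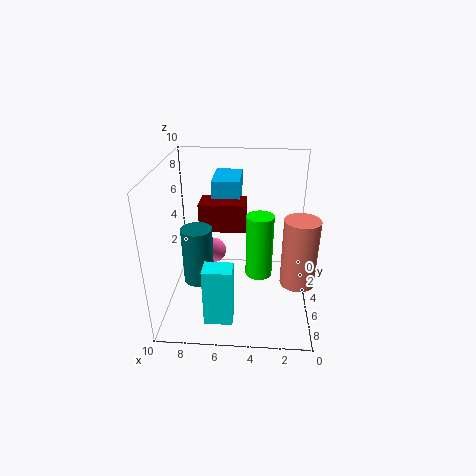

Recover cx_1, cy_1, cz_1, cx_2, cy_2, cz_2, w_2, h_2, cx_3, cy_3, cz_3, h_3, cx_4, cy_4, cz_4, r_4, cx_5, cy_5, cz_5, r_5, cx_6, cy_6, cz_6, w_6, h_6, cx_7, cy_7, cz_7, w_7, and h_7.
cx_1 = 7.25, cy_1 = 1.75, cz_1 = 2, cx_2 = 5, cy_2 = 8.5, cz_2 = 1.5, w_2 = 1.75, h_2 = 3.75, cx_3 = 3.5, cy_3 = 4, cz_3 = 1.5, h_3 = 4.75, cx_4 = 7.5, cy_4 = 6.75, cz_4 = 2.75, r_4 = 1, cx_5 = 1.25, cy_5 = 8.75, cz_5 = 4.25, r_5 = 1, cx_6 = 4.5, cy_6 = 2.75, cz_6 = 5.25, w_6 = 3.25, h_6 = 2, cx_7 = 5, cy_7 = 0.25, cz_7 = 5, w_7 = 2, h_7 = 3.5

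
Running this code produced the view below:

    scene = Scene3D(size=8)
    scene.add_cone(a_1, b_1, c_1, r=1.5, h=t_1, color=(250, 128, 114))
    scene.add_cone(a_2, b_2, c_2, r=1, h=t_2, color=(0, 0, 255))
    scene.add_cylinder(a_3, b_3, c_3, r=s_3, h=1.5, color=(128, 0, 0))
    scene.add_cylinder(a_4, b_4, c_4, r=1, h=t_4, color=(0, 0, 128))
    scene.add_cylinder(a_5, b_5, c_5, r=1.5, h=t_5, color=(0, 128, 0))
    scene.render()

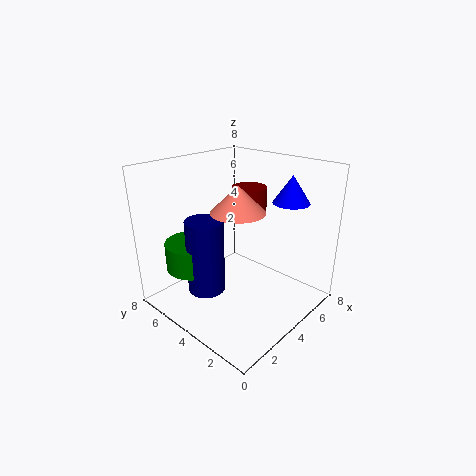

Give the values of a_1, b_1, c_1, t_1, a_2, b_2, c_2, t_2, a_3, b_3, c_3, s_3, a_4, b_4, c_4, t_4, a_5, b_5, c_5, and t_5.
a_1 = 4, b_1 = 4, c_1 = 5.5, t_1 = 1.5, a_2 = 6, b_2 = 2, c_2 = 6, t_2 = 1.5, a_3 = 5.5, b_3 = 4.5, c_3 = 5, s_3 = 1, a_4 = 2, b_4 = 4.5, c_4 = 1.5, t_4 = 4, a_5 = 2, b_5 = 5.5, c_5 = 2.5, t_5 = 1.5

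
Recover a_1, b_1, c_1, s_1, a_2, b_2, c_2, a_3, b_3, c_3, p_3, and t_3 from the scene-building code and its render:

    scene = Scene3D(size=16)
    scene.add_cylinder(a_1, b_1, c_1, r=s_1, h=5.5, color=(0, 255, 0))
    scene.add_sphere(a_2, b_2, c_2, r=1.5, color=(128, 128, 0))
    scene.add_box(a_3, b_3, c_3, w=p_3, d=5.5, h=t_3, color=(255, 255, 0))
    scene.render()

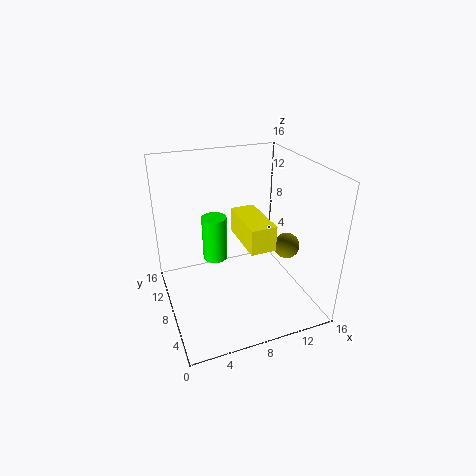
a_1 = 6.5, b_1 = 12, c_1 = 3.5, s_1 = 1.5, a_2 = 14, b_2 = 7.5, c_2 = 6, a_3 = 7, b_3 = 2, c_3 = 9.5, p_3 = 2.5, t_3 = 2.5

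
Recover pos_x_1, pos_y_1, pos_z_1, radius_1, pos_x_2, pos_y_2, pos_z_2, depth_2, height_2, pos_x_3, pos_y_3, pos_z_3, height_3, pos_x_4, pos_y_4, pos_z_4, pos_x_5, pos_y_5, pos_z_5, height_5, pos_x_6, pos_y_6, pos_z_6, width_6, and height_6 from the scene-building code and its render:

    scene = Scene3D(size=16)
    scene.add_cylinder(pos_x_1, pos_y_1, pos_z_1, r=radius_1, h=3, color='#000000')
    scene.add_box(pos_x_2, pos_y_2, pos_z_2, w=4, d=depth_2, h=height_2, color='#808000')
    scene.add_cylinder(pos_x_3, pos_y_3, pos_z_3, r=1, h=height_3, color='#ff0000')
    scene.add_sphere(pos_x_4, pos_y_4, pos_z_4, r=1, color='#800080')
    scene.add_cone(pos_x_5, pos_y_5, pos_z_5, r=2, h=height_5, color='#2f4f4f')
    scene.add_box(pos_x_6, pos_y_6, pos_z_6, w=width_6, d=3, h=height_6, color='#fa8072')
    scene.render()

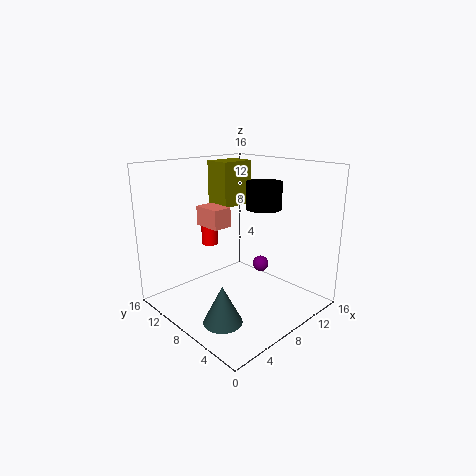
pos_x_1 = 11, pos_y_1 = 7, pos_z_1 = 11, radius_1 = 2, pos_x_2 = 8, pos_y_2 = 10, pos_z_2 = 11, depth_2 = 3, height_2 = 5, pos_x_3 = 8, pos_y_3 = 13, pos_z_3 = 6, height_3 = 3, pos_x_4 = 13, pos_y_4 = 9, pos_z_4 = 3, pos_x_5 = 3, pos_y_5 = 5, pos_z_5 = 1, height_5 = 4, pos_x_6 = 4, pos_y_6 = 7, pos_z_6 = 10, width_6 = 2, height_6 = 2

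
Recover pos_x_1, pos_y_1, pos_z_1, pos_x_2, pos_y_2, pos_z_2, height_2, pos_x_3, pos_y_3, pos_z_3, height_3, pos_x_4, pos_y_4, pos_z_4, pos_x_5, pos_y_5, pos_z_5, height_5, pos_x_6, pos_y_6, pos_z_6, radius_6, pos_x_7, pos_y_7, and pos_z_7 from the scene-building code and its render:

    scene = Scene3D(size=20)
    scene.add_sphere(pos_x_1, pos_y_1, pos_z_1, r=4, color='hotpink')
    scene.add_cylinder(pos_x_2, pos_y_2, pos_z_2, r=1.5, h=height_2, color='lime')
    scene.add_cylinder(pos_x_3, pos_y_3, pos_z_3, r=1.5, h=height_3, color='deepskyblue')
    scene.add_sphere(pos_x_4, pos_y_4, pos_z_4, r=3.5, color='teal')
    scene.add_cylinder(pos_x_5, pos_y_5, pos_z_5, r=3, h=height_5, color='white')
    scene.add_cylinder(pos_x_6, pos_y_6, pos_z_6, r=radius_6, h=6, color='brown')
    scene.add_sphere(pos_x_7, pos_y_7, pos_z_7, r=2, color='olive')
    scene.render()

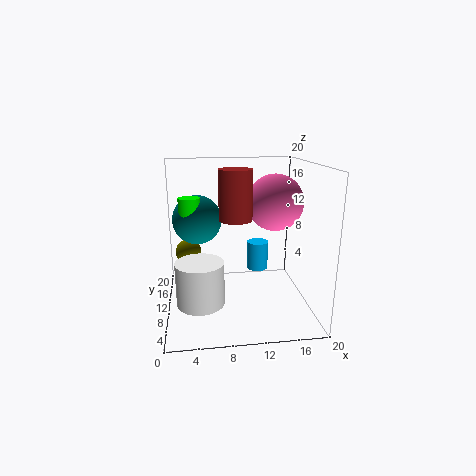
pos_x_1 = 15.5, pos_y_1 = 11.5, pos_z_1 = 14.5, pos_x_2 = 3.5, pos_y_2 = 11.5, pos_z_2 = 11.5, height_2 = 4, pos_x_3 = 13, pos_y_3 = 11, pos_z_3 = 5, height_3 = 4, pos_x_4 = 4.5, pos_y_4 = 13, pos_z_4 = 12, pos_x_5 = 4.5, pos_y_5 = 4.5, pos_z_5 = 3.5, height_5 = 5.5, pos_x_6 = 9, pos_y_6 = 5, pos_z_6 = 14, radius_6 = 2, pos_x_7 = 3, pos_y_7 = 16, pos_z_7 = 6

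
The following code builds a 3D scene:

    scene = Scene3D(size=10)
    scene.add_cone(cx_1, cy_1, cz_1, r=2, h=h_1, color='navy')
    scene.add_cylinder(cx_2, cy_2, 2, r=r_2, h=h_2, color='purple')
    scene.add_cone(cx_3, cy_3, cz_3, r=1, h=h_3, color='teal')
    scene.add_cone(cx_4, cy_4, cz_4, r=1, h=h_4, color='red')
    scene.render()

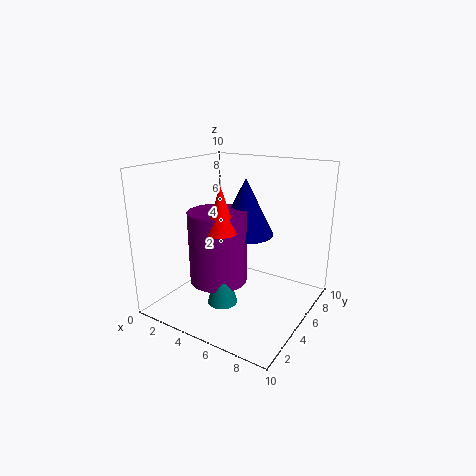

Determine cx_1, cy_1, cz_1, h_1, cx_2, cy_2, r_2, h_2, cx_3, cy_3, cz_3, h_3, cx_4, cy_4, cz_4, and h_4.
cx_1 = 5, cy_1 = 6, cz_1 = 5, h_1 = 4, cx_2 = 4, cy_2 = 4, r_2 = 2, h_2 = 5, cx_3 = 5, cy_3 = 3, cz_3 = 1, h_3 = 4, cx_4 = 5, cy_4 = 3, cz_4 = 6, h_4 = 3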